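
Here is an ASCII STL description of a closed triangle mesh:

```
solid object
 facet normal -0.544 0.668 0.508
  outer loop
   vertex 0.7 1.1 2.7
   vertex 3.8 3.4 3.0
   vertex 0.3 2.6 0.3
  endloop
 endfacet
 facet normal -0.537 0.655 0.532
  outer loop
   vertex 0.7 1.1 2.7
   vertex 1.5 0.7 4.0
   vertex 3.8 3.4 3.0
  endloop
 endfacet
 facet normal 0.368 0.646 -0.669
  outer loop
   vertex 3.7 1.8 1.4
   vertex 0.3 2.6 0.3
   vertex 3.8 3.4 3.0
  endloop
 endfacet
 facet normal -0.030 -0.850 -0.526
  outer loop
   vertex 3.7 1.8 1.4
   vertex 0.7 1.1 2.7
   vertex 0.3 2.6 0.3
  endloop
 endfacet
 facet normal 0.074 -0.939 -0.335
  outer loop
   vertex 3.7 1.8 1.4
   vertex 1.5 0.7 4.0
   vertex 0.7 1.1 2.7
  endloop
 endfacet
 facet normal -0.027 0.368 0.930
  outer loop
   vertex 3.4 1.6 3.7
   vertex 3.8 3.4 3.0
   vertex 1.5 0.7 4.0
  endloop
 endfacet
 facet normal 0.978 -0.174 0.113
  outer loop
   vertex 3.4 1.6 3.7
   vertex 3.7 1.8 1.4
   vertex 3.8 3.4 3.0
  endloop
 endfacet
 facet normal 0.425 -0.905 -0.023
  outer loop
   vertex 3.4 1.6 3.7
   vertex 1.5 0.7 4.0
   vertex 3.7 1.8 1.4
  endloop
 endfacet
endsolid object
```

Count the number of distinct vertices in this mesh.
6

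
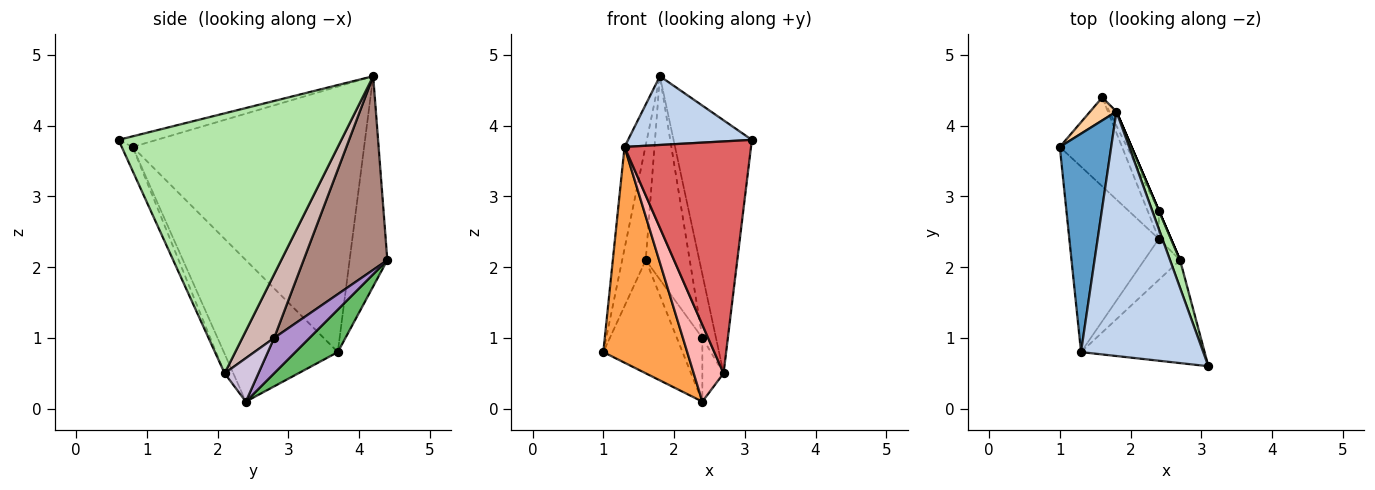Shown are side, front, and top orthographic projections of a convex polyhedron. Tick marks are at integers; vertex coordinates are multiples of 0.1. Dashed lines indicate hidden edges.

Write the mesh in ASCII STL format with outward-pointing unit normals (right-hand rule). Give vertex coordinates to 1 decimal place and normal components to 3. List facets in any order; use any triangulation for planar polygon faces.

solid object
 facet normal -0.978 0.088 0.189
  outer loop
   vertex 1.3 0.8 3.7
   vertex 1.8 4.2 4.7
   vertex 1.0 3.7 0.8
  endloop
 endfacet
 facet normal -0.083 -0.270 0.959
  outer loop
   vertex 1.3 0.8 3.7
   vertex 3.1 0.6 3.8
   vertex 1.8 4.2 4.7
  endloop
 endfacet
 facet normal -0.718 -0.528 -0.454
  outer loop
   vertex 1.3 0.8 3.7
   vertex 1.0 3.7 0.8
   vertex 2.4 2.4 0.1
  endloop
 endfacet
 facet normal -0.843 0.527 0.105
  outer loop
   vertex 1.6 4.4 2.1
   vertex 1.0 3.7 0.8
   vertex 1.8 4.2 4.7
  endloop
 endfacet
 facet normal 0.388 0.725 -0.569
  outer loop
   vertex 1.6 4.4 2.1
   vertex 2.4 2.4 0.1
   vertex 1.0 3.7 0.8
  endloop
 endfacet
 facet normal 0.943 0.331 0.036
  outer loop
   vertex 2.7 2.1 0.5
   vertex 1.8 4.2 4.7
   vertex 3.1 0.6 3.8
  endloop
 endfacet
 facet normal -0.079 -0.911 -0.405
  outer loop
   vertex 2.7 2.1 0.5
   vertex 3.1 0.6 3.8
   vertex 1.3 0.8 3.7
  endloop
 endfacet
 facet normal -0.248 -0.855 -0.456
  outer loop
   vertex 2.7 2.1 0.5
   vertex 1.3 0.8 3.7
   vertex 2.4 2.4 0.1
  endloop
 endfacet
 facet normal 0.785 0.566 -0.251
  outer loop
   vertex 2.4 2.8 1.0
   vertex 2.4 2.4 0.1
   vertex 1.6 4.4 2.1
  endloop
 endfacet
 facet normal 0.824 0.518 -0.230
  outer loop
   vertex 2.4 2.8 1.0
   vertex 2.7 2.1 0.5
   vertex 2.4 2.4 0.1
  endloop
 endfacet
 facet normal 0.885 0.465 -0.032
  outer loop
   vertex 2.4 2.8 1.0
   vertex 1.6 4.4 2.1
   vertex 1.8 4.2 4.7
  endloop
 endfacet
 facet normal 0.919 0.394 0.000
  outer loop
   vertex 2.4 2.8 1.0
   vertex 1.8 4.2 4.7
   vertex 2.7 2.1 0.5
  endloop
 endfacet
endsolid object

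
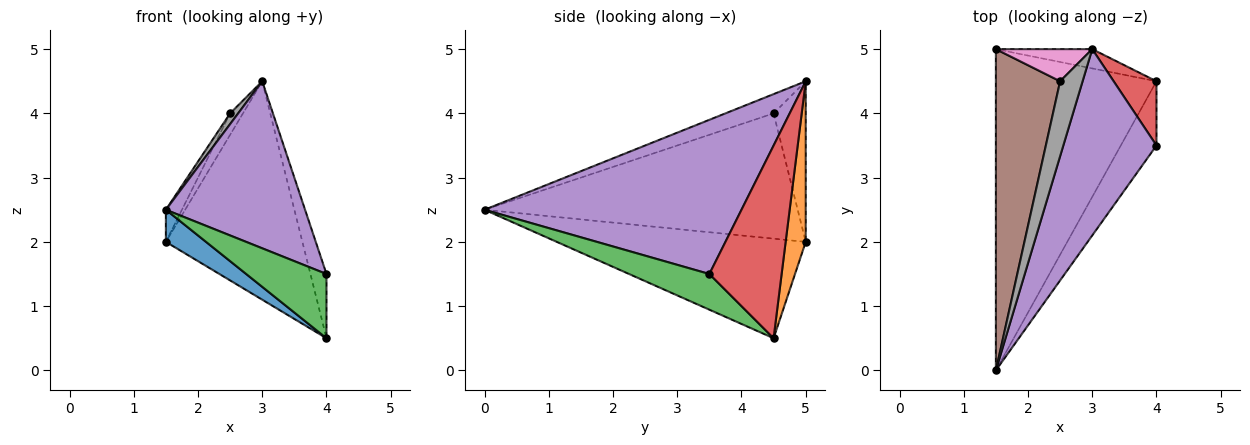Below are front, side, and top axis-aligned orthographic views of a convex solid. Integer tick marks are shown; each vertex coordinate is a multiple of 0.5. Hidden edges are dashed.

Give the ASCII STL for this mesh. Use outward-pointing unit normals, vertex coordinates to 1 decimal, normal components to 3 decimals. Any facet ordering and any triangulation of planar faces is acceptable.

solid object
 facet normal -0.525 -0.085 -0.847
  outer loop
   vertex 1.5 0.0 2.5
   vertex 1.5 5.0 2.0
   vertex 4.0 4.5 0.5
  endloop
 endfacet
 facet normal 0.145 0.986 -0.087
  outer loop
   vertex 3.0 5.0 4.5
   vertex 4.0 4.5 0.5
   vertex 1.5 5.0 2.0
  endloop
 endfacet
 facet normal 0.577 -0.577 -0.577
  outer loop
   vertex 4.0 3.5 1.5
   vertex 1.5 0.0 2.5
   vertex 4.0 4.5 0.5
  endloop
 endfacet
 facet normal 0.954 0.212 0.212
  outer loop
   vertex 4.0 3.5 1.5
   vertex 4.0 4.5 0.5
   vertex 3.0 5.0 4.5
  endloop
 endfacet
 facet normal 0.777 -0.421 0.469
  outer loop
   vertex 4.0 3.5 1.5
   vertex 3.0 5.0 4.5
   vertex 1.5 0.0 2.5
  endloop
 endfacet
 facet normal -0.889 0.046 0.456
  outer loop
   vertex 2.5 4.5 4.0
   vertex 1.5 5.0 2.0
   vertex 1.5 0.0 2.5
  endloop
 endfacet
 facet normal -0.811 0.324 0.487
  outer loop
   vertex 2.5 4.5 4.0
   vertex 3.0 5.0 4.5
   vertex 1.5 5.0 2.0
  endloop
 endfacet
 facet normal -0.647 -0.108 0.755
  outer loop
   vertex 2.5 4.5 4.0
   vertex 1.5 0.0 2.5
   vertex 3.0 5.0 4.5
  endloop
 endfacet
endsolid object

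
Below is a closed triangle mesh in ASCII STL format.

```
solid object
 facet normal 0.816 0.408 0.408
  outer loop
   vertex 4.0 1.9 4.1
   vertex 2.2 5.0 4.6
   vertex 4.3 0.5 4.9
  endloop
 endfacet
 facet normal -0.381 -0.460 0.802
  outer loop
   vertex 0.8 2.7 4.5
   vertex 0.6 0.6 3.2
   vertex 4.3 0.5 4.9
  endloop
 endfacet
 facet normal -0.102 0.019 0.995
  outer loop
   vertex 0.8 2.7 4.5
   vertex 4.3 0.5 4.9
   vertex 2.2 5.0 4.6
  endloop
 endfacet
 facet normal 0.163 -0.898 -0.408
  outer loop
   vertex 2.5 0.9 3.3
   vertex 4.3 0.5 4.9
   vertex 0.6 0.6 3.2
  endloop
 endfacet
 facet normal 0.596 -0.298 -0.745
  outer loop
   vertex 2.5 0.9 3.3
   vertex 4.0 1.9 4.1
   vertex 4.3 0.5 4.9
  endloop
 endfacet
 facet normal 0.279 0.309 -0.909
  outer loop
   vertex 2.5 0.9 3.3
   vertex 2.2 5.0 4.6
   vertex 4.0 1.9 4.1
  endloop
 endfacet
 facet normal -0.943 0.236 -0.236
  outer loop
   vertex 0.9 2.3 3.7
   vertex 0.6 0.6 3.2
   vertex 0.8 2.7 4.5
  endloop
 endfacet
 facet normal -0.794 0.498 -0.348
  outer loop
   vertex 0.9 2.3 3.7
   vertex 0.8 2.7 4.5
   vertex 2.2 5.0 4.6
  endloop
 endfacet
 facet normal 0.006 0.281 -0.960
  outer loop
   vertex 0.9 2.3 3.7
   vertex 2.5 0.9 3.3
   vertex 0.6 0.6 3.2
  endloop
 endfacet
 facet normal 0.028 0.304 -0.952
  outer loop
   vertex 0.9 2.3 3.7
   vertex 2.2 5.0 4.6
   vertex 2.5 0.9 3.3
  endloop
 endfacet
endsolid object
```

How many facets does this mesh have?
10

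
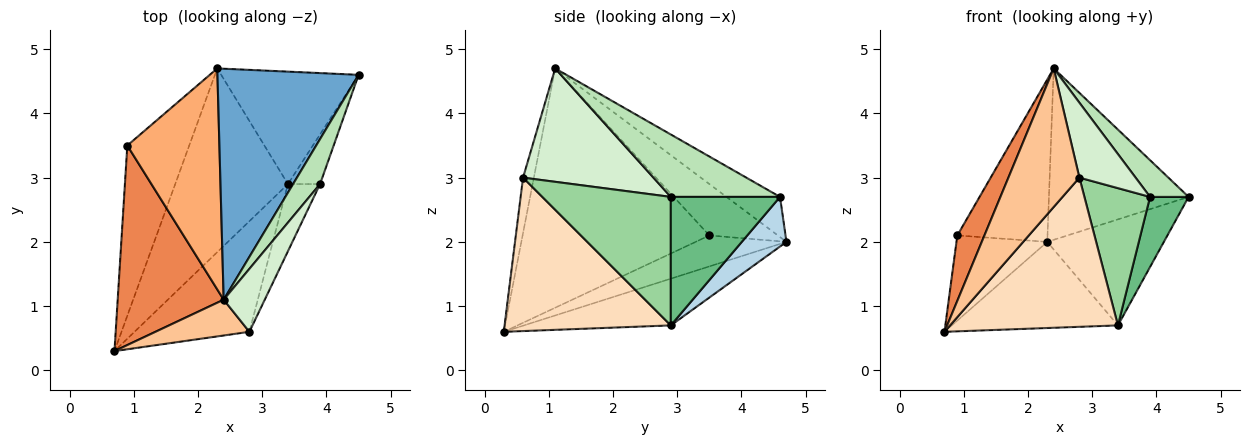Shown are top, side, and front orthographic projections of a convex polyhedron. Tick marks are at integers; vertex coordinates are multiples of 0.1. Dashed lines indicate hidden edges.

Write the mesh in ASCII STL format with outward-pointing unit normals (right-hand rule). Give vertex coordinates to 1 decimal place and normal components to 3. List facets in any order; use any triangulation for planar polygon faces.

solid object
 facet normal -0.223 0.581 0.783
  outer loop
   vertex 2.4 1.1 4.7
   vertex 4.5 4.6 2.7
   vertex 2.3 4.7 2.0
  endloop
 endfacet
 facet normal -0.351 0.397 -0.848
  outer loop
   vertex 3.4 2.9 0.7
   vertex 0.7 0.3 0.6
   vertex 2.3 4.7 2.0
  endloop
 endfacet
 facet normal 0.254 0.664 -0.704
  outer loop
   vertex 3.4 2.9 0.7
   vertex 2.3 4.7 2.0
   vertex 4.5 4.6 2.7
  endloop
 endfacet
 facet normal -0.408 0.408 -0.816
  outer loop
   vertex 0.9 3.5 2.1
   vertex 2.3 4.7 2.0
   vertex 0.7 0.3 0.6
  endloop
 endfacet
 facet normal -0.906 -0.132 0.401
  outer loop
   vertex 0.9 3.5 2.1
   vertex 0.7 0.3 0.6
   vertex 2.4 1.1 4.7
  endloop
 endfacet
 facet normal -0.410 0.540 0.735
  outer loop
   vertex 0.9 3.5 2.1
   vertex 2.4 1.1 4.7
   vertex 2.3 4.7 2.0
  endloop
 endfacet
 facet normal -0.146 -0.958 0.247
  outer loop
   vertex 2.8 0.6 3.0
   vertex 2.4 1.1 4.7
   vertex 0.7 0.3 0.6
  endloop
 endfacet
 facet normal 0.623 -0.629 -0.466
  outer loop
   vertex 2.8 0.6 3.0
   vertex 0.7 0.3 0.6
   vertex 3.4 2.9 0.7
  endloop
 endfacet
 facet normal 0.918 -0.324 -0.229
  outer loop
   vertex 3.9 2.9 2.7
   vertex 3.4 2.9 0.7
   vertex 4.5 4.6 2.7
  endloop
 endfacet
 facet normal 0.869 -0.444 -0.217
  outer loop
   vertex 3.9 2.9 2.7
   vertex 2.8 0.6 3.0
   vertex 3.4 2.9 0.7
  endloop
 endfacet
 facet normal 0.873 -0.308 0.378
  outer loop
   vertex 3.9 2.9 2.7
   vertex 4.5 4.6 2.7
   vertex 2.4 1.1 4.7
  endloop
 endfacet
 facet normal 0.871 -0.376 0.316
  outer loop
   vertex 3.9 2.9 2.7
   vertex 2.4 1.1 4.7
   vertex 2.8 0.6 3.0
  endloop
 endfacet
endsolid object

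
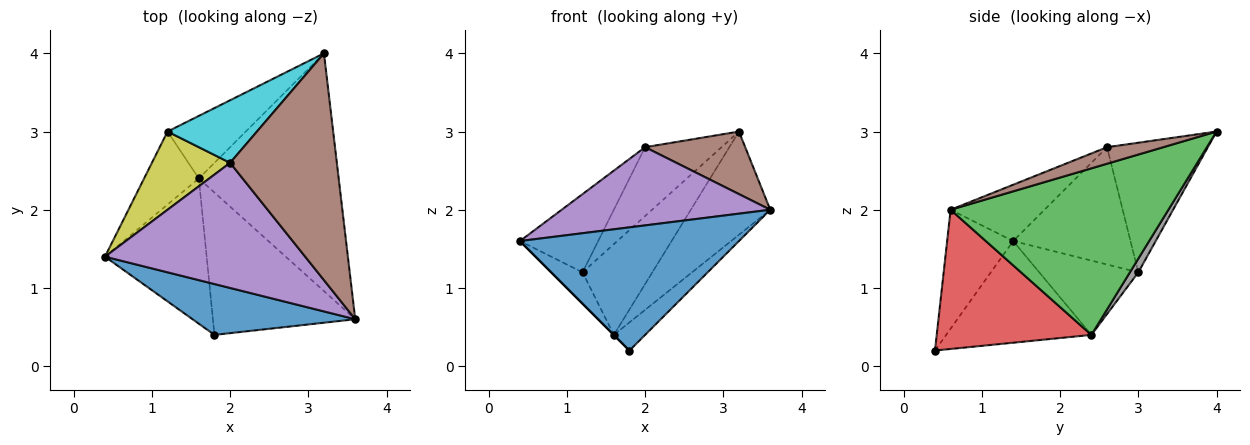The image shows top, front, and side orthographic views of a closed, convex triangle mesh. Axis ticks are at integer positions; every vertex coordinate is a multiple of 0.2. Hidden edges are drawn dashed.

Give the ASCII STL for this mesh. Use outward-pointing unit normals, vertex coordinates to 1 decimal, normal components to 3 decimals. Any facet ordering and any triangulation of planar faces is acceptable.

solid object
 facet normal -0.269 -0.890 0.367
  outer loop
   vertex 1.8 0.4 0.2
   vertex 3.6 0.6 2.0
   vertex 0.4 1.4 1.6
  endloop
 endfacet
 facet normal -0.707 0.000 -0.707
  outer loop
   vertex 1.6 2.4 0.4
   vertex 1.8 0.4 0.2
   vertex 0.4 1.4 1.6
  endloop
 endfacet
 facet normal 0.738 0.269 -0.619
  outer loop
   vertex 1.6 2.4 0.4
   vertex 3.2 4.0 3.0
   vertex 3.6 0.6 2.0
  endloop
 endfacet
 facet normal 0.692 0.140 -0.708
  outer loop
   vertex 1.6 2.4 0.4
   vertex 3.6 0.6 2.0
   vertex 1.8 0.4 0.2
  endloop
 endfacet
 facet normal -0.232 -0.516 0.825
  outer loop
   vertex 2.0 2.6 2.8
   vertex 0.4 1.4 1.6
   vertex 3.6 0.6 2.0
  endloop
 endfacet
 facet normal 0.148 -0.263 0.953
  outer loop
   vertex 2.0 2.6 2.8
   vertex 3.6 0.6 2.0
   vertex 3.2 4.0 3.0
  endloop
 endfacet
 facet normal -0.780 0.246 -0.575
  outer loop
   vertex 1.2 3.0 1.2
   vertex 1.6 2.4 0.4
   vertex 0.4 1.4 1.6
  endloop
 endfacet
 facet normal 0.099 0.819 -0.565
  outer loop
   vertex 1.2 3.0 1.2
   vertex 3.2 4.0 3.0
   vertex 1.6 2.4 0.4
  endloop
 endfacet
 facet normal -0.728 0.485 0.485
  outer loop
   vertex 1.2 3.0 1.2
   vertex 0.4 1.4 1.6
   vertex 2.0 2.6 2.8
  endloop
 endfacet
 facet normal -0.698 0.530 0.482
  outer loop
   vertex 1.2 3.0 1.2
   vertex 2.0 2.6 2.8
   vertex 3.2 4.0 3.0
  endloop
 endfacet
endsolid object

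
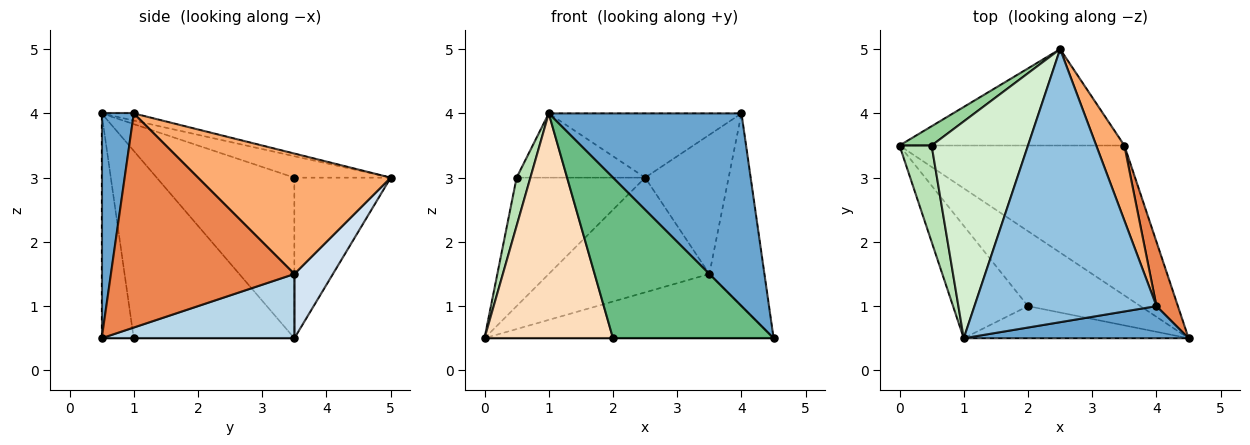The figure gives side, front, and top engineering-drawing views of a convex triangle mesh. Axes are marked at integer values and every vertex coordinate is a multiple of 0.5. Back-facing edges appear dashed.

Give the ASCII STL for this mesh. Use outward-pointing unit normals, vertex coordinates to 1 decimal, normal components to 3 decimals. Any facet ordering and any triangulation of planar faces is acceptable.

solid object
 facet normal 0.162 -0.973 0.162
  outer loop
   vertex 4.0 1.0 4.0
   vertex 1.0 0.5 4.0
   vertex 4.5 0.5 0.5
  endloop
 endfacet
 facet normal -0.038 0.229 0.973
  outer loop
   vertex 4.0 1.0 4.0
   vertex 2.5 5.0 3.0
   vertex 1.0 0.5 4.0
  endloop
 endfacet
 facet normal 0.254 0.381 -0.889
  outer loop
   vertex 3.5 3.5 1.5
   vertex 4.5 0.5 0.5
   vertex 0.0 3.5 0.5
  endloop
 endfacet
 facet normal 0.181 0.753 -0.633
  outer loop
   vertex 3.5 3.5 1.5
   vertex 0.0 3.5 0.5
   vertex 2.5 5.0 3.0
  endloop
 endfacet
 facet normal 0.953 0.286 0.095
  outer loop
   vertex 3.5 3.5 1.5
   vertex 4.0 1.0 4.0
   vertex 4.5 0.5 0.5
  endloop
 endfacet
 facet normal 0.897 0.389 0.209
  outer loop
   vertex 3.5 3.5 1.5
   vertex 2.5 5.0 3.0
   vertex 4.0 1.0 4.0
  endloop
 endfacet
 facet normal 0.000 0.000 -1.000
  outer loop
   vertex 2.0 1.0 0.5
   vertex 0.0 3.5 0.5
   vertex 4.5 0.5 0.5
  endloop
 endfacet
 facet normal -0.745 -0.596 -0.298
  outer loop
   vertex 2.0 1.0 0.5
   vertex 1.0 0.5 4.0
   vertex 0.0 3.5 0.5
  endloop
 endfacet
 facet normal -0.192 -0.962 -0.192
  outer loop
   vertex 2.0 1.0 0.5
   vertex 4.5 0.5 0.5
   vertex 1.0 0.5 4.0
  endloop
 endfacet
 facet normal -0.596 0.794 0.119
  outer loop
   vertex 0.5 3.5 3.0
   vertex 2.5 5.0 3.0
   vertex 0.0 3.5 0.5
  endloop
 endfacet
 facet normal -0.976 -0.098 0.195
  outer loop
   vertex 0.5 3.5 3.0
   vertex 0.0 3.5 0.5
   vertex 1.0 0.5 4.0
  endloop
 endfacet
 facet normal -0.208 0.278 0.938
  outer loop
   vertex 0.5 3.5 3.0
   vertex 1.0 0.5 4.0
   vertex 2.5 5.0 3.0
  endloop
 endfacet
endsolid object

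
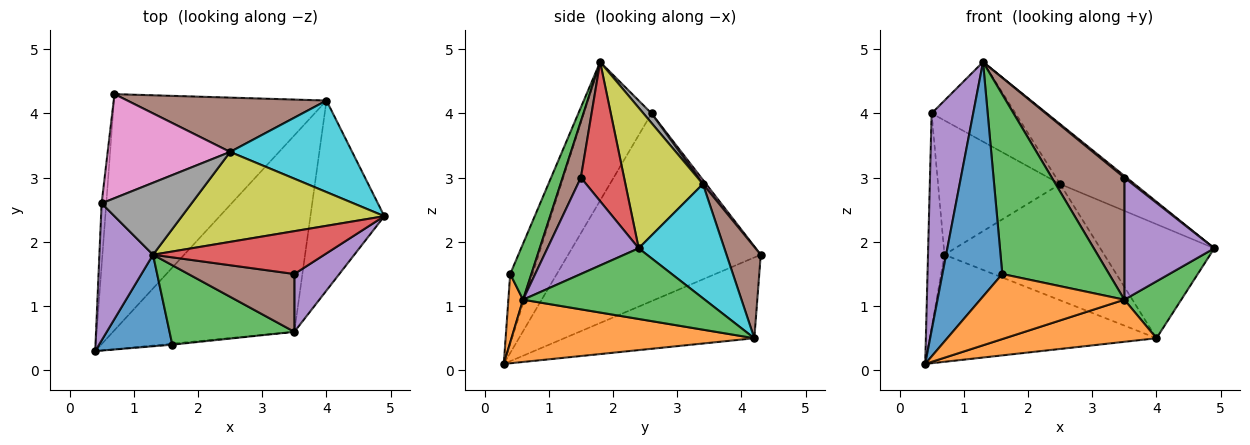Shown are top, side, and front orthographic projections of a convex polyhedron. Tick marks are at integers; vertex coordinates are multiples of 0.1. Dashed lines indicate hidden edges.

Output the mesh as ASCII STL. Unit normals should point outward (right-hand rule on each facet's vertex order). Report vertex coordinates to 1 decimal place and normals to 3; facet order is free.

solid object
 facet normal -0.327 0.390 -0.861
  outer loop
   vertex 4.0 4.2 0.5
   vertex 0.4 0.3 0.1
   vertex 0.7 4.3 1.8
  endloop
 endfacet
 facet normal 0.318 -0.199 -0.927
  outer loop
   vertex 3.5 0.6 1.1
   vertex 0.4 0.3 0.1
   vertex 4.0 4.2 0.5
  endloop
 endfacet
 facet normal 0.676 -0.212 -0.706
  outer loop
   vertex 3.5 0.6 1.1
   vertex 4.0 4.2 0.5
   vertex 4.9 2.4 1.9
  endloop
 endfacet
 facet normal -0.996 0.085 -0.025
  outer loop
   vertex 0.5 2.6 4.0
   vertex 0.7 4.3 1.8
   vertex 0.4 0.3 0.1
  endloop
 endfacet
 facet normal -0.810 -0.496 0.313
  outer loop
   vertex 0.5 2.6 4.0
   vertex 0.4 0.3 0.1
   vertex 1.3 1.8 4.8
  endloop
 endfacet
 facet normal 0.191 0.889 0.416
  outer loop
   vertex 2.5 3.4 2.9
   vertex 4.0 4.2 0.5
   vertex 0.7 4.3 1.8
  endloop
 endfacet
 facet normal 0.021 0.790 0.612
  outer loop
   vertex 2.5 3.4 2.9
   vertex 0.7 4.3 1.8
   vertex 0.5 2.6 4.0
  endloop
 endfacet
 facet normal 0.072 0.740 0.669
  outer loop
   vertex 2.5 3.4 2.9
   vertex 0.5 2.6 4.0
   vertex 1.3 1.8 4.8
  endloop
 endfacet
 facet normal 0.500 0.480 0.720
  outer loop
   vertex 2.5 3.4 2.9
   vertex 1.3 1.8 4.8
   vertex 4.9 2.4 1.9
  endloop
 endfacet
 facet normal 0.505 0.673 0.540
  outer loop
   vertex 2.5 3.4 2.9
   vertex 4.9 2.4 1.9
   vertex 4.0 4.2 0.5
  endloop
 endfacet
 facet normal -0.328 -0.880 0.344
  outer loop
   vertex 1.6 0.4 1.5
   vertex 1.3 1.8 4.8
   vertex 0.4 0.3 0.1
  endloop
 endfacet
 facet normal 0.101 -0.995 -0.016
  outer loop
   vertex 1.6 0.4 1.5
   vertex 0.4 0.3 0.1
   vertex 3.5 0.6 1.1
  endloop
 endfacet
 facet normal 0.179 -0.900 0.398
  outer loop
   vertex 1.6 0.4 1.5
   vertex 3.5 0.6 1.1
   vertex 1.3 1.8 4.8
  endloop
 endfacet
 facet normal 0.630 -0.032 0.776
  outer loop
   vertex 3.5 1.5 3.0
   vertex 4.9 2.4 1.9
   vertex 1.3 1.8 4.8
  endloop
 endfacet
 facet normal 0.676 -0.666 0.315
  outer loop
   vertex 3.5 1.5 3.0
   vertex 3.5 0.6 1.1
   vertex 4.9 2.4 1.9
  endloop
 endfacet
 facet normal 0.221 -0.881 0.417
  outer loop
   vertex 3.5 1.5 3.0
   vertex 1.3 1.8 4.8
   vertex 3.5 0.6 1.1
  endloop
 endfacet
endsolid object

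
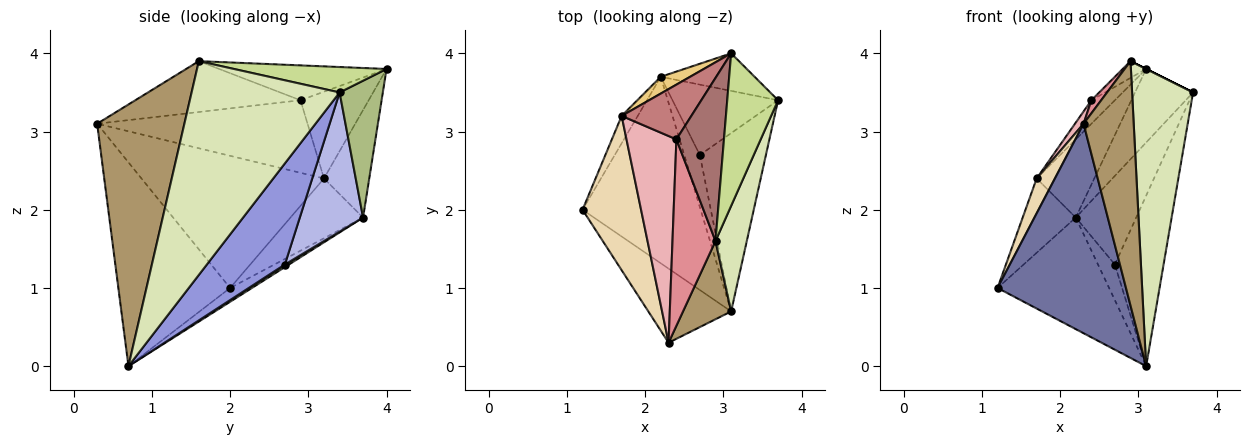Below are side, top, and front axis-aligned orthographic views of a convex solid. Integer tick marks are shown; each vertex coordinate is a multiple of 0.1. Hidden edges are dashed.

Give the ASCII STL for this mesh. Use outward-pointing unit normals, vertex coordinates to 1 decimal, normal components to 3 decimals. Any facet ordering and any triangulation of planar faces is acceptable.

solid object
 facet normal -0.634 -0.729 -0.258
  outer loop
   vertex 2.3 0.3 3.1
   vertex 1.2 2.0 1.0
   vertex 3.1 0.7 0.0
  endloop
 endfacet
 facet normal -0.100 0.511 -0.854
  outer loop
   vertex 2.2 3.7 1.9
   vertex 3.1 0.7 0.0
   vertex 1.2 2.0 1.0
  endloop
 endfacet
 facet normal 0.742 0.463 -0.485
  outer loop
   vertex 2.7 2.7 1.3
   vertex 3.7 3.4 3.5
   vertex 3.1 0.7 0.0
  endloop
 endfacet
 facet normal 0.634 0.606 -0.481
  outer loop
   vertex 2.7 2.7 1.3
   vertex 2.2 3.7 1.9
   vertex 3.7 3.4 3.5
  endloop
 endfacet
 facet normal 0.136 0.559 -0.818
  outer loop
   vertex 2.7 2.7 1.3
   vertex 3.1 0.7 0.0
   vertex 2.2 3.7 1.9
  endloop
 endfacet
 facet normal 0.553 0.742 -0.379
  outer loop
   vertex 3.1 4.0 3.8
   vertex 3.7 3.4 3.5
   vertex 2.2 3.7 1.9
  endloop
 endfacet
 facet normal 0.447 0.000 0.894
  outer loop
   vertex 2.9 1.6 3.9
   vertex 3.7 3.4 3.5
   vertex 3.1 4.0 3.8
  endloop
 endfacet
 facet normal 0.916 -0.377 0.134
  outer loop
   vertex 2.9 1.6 3.9
   vertex 3.1 0.7 0.0
   vertex 3.7 3.4 3.5
  endloop
 endfacet
 facet normal 0.856 -0.492 0.157
  outer loop
   vertex 2.9 1.6 3.9
   vertex 2.3 0.3 3.1
   vertex 3.1 0.7 0.0
  endloop
 endfacet
 facet normal -0.789 0.577 -0.212
  outer loop
   vertex 1.7 3.2 2.4
   vertex 2.2 3.7 1.9
   vertex 1.2 2.0 1.0
  endloop
 endfacet
 facet normal -0.609 0.775 0.166
  outer loop
   vertex 1.7 3.2 2.4
   vertex 3.1 4.0 3.8
   vertex 2.2 3.7 1.9
  endloop
 endfacet
 facet normal -0.911 -0.091 0.403
  outer loop
   vertex 1.7 3.2 2.4
   vertex 1.2 2.0 1.0
   vertex 2.3 0.3 3.1
  endloop
 endfacet
 facet normal -0.589 0.083 0.804
  outer loop
   vertex 2.4 2.9 3.4
   vertex 2.9 1.6 3.9
   vertex 3.1 4.0 3.8
  endloop
 endfacet
 facet normal -0.753 0.259 0.605
  outer loop
   vertex 2.4 2.9 3.4
   vertex 3.1 4.0 3.8
   vertex 1.7 3.2 2.4
  endloop
 endfacet
 facet normal -0.763 -0.045 0.645
  outer loop
   vertex 2.4 2.9 3.4
   vertex 2.3 0.3 3.1
   vertex 2.9 1.6 3.9
  endloop
 endfacet
 facet normal -0.823 -0.034 0.566
  outer loop
   vertex 2.4 2.9 3.4
   vertex 1.7 3.2 2.4
   vertex 2.3 0.3 3.1
  endloop
 endfacet
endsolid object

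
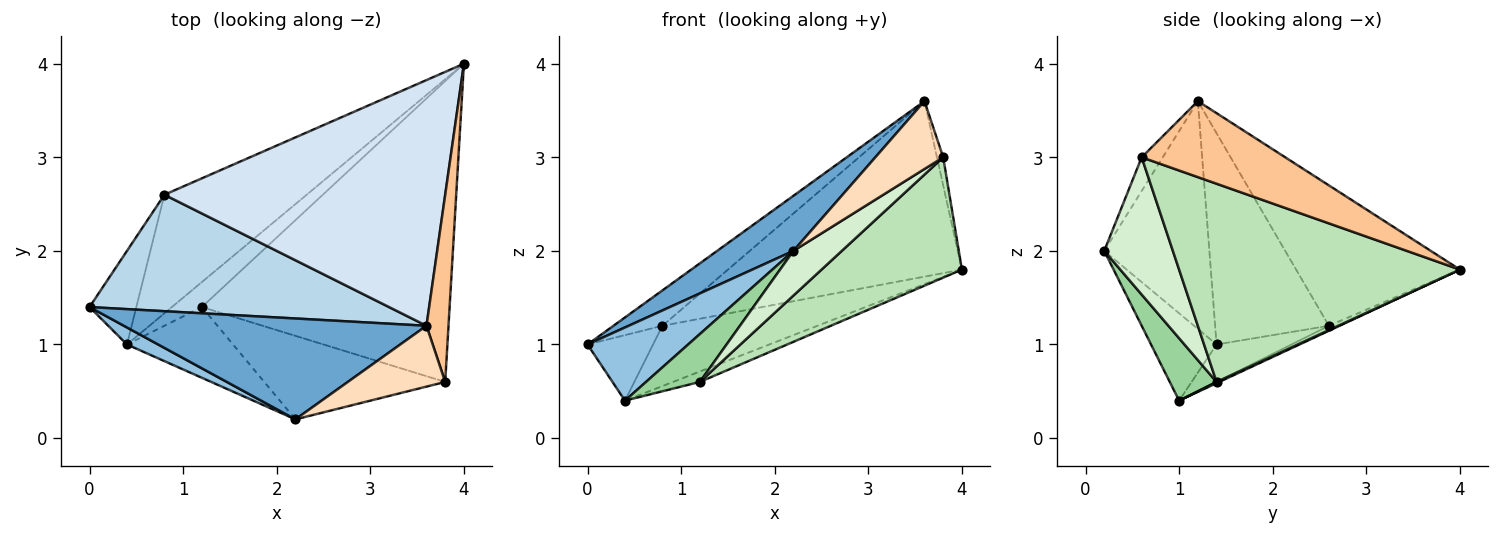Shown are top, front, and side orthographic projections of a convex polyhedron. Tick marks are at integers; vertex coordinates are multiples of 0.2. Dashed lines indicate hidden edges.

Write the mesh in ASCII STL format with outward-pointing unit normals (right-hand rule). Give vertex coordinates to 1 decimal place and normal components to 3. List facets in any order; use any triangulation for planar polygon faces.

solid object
 facet normal -0.551 -0.400 0.732
  outer loop
   vertex 3.6 1.2 3.6
   vertex 0.0 1.4 1.0
   vertex 2.2 0.2 2.0
  endloop
 endfacet
 facet normal -0.536 -0.823 0.191
  outer loop
   vertex 0.4 1.0 0.4
   vertex 2.2 0.2 2.0
   vertex 0.0 1.4 1.0
  endloop
 endfacet
 facet normal -0.559 0.241 0.793
  outer loop
   vertex 0.8 2.6 1.2
   vertex 0.0 1.4 1.0
   vertex 3.6 1.2 3.6
  endloop
 endfacet
 facet normal -0.377 0.538 0.754
  outer loop
   vertex 0.8 2.6 1.2
   vertex 3.6 1.2 3.6
   vertex 4.0 4.0 1.8
  endloop
 endfacet
 facet normal -0.548 0.480 -0.685
  outer loop
   vertex 0.8 2.6 1.2
   vertex 0.4 1.0 0.4
   vertex 0.0 1.4 1.0
  endloop
 endfacet
 facet normal -0.031 0.453 -0.891
  outer loop
   vertex 0.8 2.6 1.2
   vertex 4.0 4.0 1.8
   vertex 0.4 1.0 0.4
  endloop
 endfacet
 facet normal 0.960 0.042 0.278
  outer loop
   vertex 3.8 0.6 3.0
   vertex 4.0 4.0 1.8
   vertex 3.6 1.2 3.6
  endloop
 endfacet
 facet normal -0.225 -0.725 0.650
  outer loop
   vertex 3.8 0.6 3.0
   vertex 3.6 1.2 3.6
   vertex 2.2 0.2 2.0
  endloop
 endfacet
 facet normal 0.038 0.384 -0.922
  outer loop
   vertex 1.2 1.4 0.6
   vertex 0.4 1.0 0.4
   vertex 4.0 4.0 1.8
  endloop
 endfacet
 facet normal 0.438 -0.504 -0.745
  outer loop
   vertex 1.2 1.4 0.6
   vertex 2.2 0.2 2.0
   vertex 0.4 1.0 0.4
  endloop
 endfacet
 facet normal 0.596 -0.298 -0.745
  outer loop
   vertex 1.2 1.4 0.6
   vertex 4.0 4.0 1.8
   vertex 3.8 0.6 3.0
  endloop
 endfacet
 facet normal 0.556 -0.392 -0.733
  outer loop
   vertex 1.2 1.4 0.6
   vertex 3.8 0.6 3.0
   vertex 2.2 0.2 2.0
  endloop
 endfacet
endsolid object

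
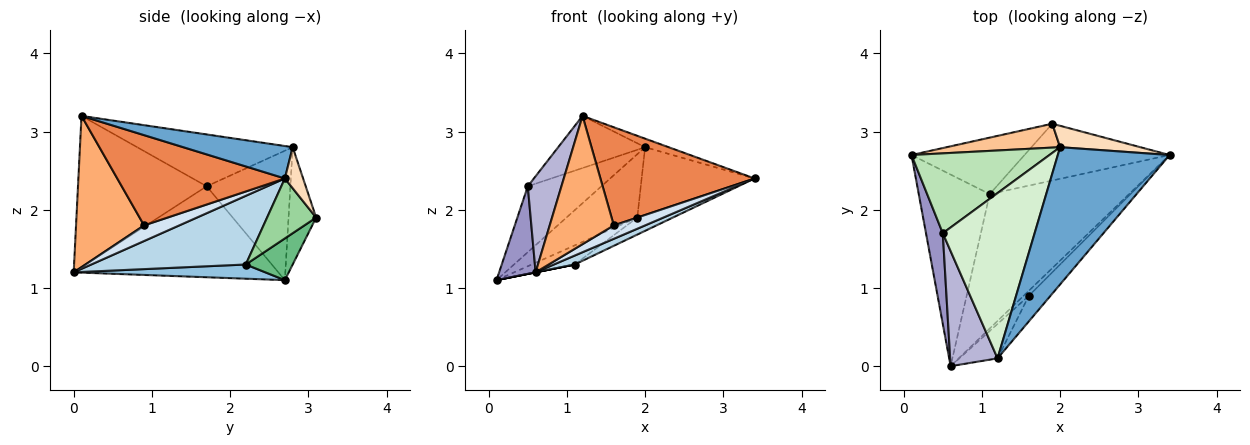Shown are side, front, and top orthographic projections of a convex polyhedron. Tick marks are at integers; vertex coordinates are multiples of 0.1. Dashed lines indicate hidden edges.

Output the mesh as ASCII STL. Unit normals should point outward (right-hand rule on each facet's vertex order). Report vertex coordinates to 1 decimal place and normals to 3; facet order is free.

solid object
 facet normal 0.278 0.060 0.959
  outer loop
   vertex 2.0 2.8 2.8
   vertex 1.2 0.1 3.2
   vertex 3.4 2.7 2.4
  endloop
 endfacet
 facet normal 0.196 0.000 -0.981
  outer loop
   vertex 1.1 2.2 1.3
   vertex 0.6 0.0 1.2
   vertex 0.1 2.7 1.1
  endloop
 endfacet
 facet normal 0.441 -0.060 -0.895
  outer loop
   vertex 1.1 2.2 1.3
   vertex 3.4 2.7 2.4
   vertex 0.6 0.0 1.2
  endloop
 endfacet
 facet normal 0.725 -0.645 -0.242
  outer loop
   vertex 1.6 0.9 1.8
   vertex 0.6 0.0 1.2
   vertex 3.4 2.7 2.4
  endloop
 endfacet
 facet normal 0.725 -0.667 -0.174
  outer loop
   vertex 1.6 0.9 1.8
   vertex 3.4 2.7 2.4
   vertex 1.2 0.1 3.2
  endloop
 endfacet
 facet normal 0.716 -0.675 -0.181
  outer loop
   vertex 1.6 0.9 1.8
   vertex 1.2 0.1 3.2
   vertex 0.6 0.0 1.2
  endloop
 endfacet
 facet normal -0.343 0.879 0.331
  outer loop
   vertex 1.9 3.1 1.9
   vertex 0.1 2.7 1.1
   vertex 2.0 2.8 2.8
  endloop
 endfacet
 facet normal 0.152 0.943 0.297
  outer loop
   vertex 1.9 3.1 1.9
   vertex 2.0 2.8 2.8
   vertex 3.4 2.7 2.4
  endloop
 endfacet
 facet normal 0.330 0.303 -0.894
  outer loop
   vertex 1.9 3.1 1.9
   vertex 1.1 2.2 1.3
   vertex 0.1 2.7 1.1
  endloop
 endfacet
 facet normal 0.368 0.267 -0.891
  outer loop
   vertex 1.9 3.1 1.9
   vertex 3.4 2.7 2.4
   vertex 1.1 2.2 1.3
  endloop
 endfacet
 facet normal -0.586 0.515 0.625
  outer loop
   vertex 0.5 1.7 2.3
   vertex 2.0 2.8 2.8
   vertex 0.1 2.7 1.1
  endloop
 endfacet
 facet normal -0.474 0.265 0.840
  outer loop
   vertex 0.5 1.7 2.3
   vertex 1.2 0.1 3.2
   vertex 2.0 2.8 2.8
  endloop
 endfacet
 facet normal -0.969 -0.173 0.179
  outer loop
   vertex 0.5 1.7 2.3
   vertex 0.1 2.7 1.1
   vertex 0.6 0.0 1.2
  endloop
 endfacet
 facet normal -0.926 -0.242 0.290
  outer loop
   vertex 0.5 1.7 2.3
   vertex 0.6 0.0 1.2
   vertex 1.2 0.1 3.2
  endloop
 endfacet
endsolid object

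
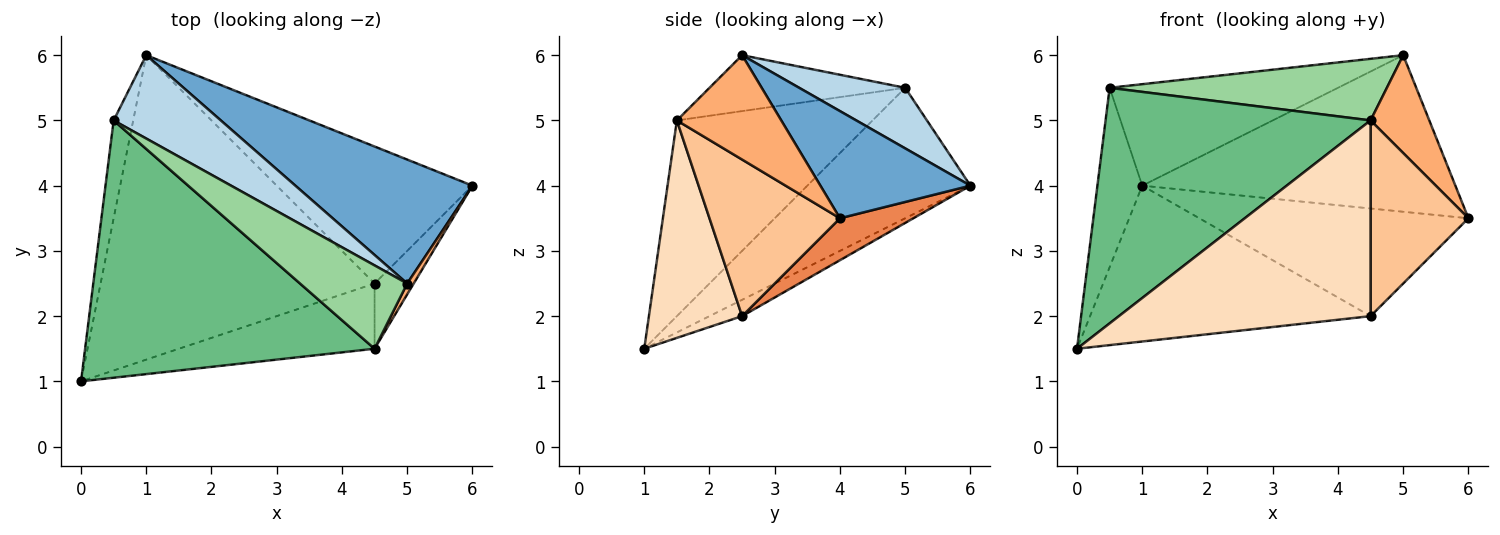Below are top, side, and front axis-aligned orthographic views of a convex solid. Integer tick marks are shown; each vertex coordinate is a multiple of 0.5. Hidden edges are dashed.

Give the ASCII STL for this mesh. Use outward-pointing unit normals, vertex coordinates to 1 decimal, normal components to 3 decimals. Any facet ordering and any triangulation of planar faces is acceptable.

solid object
 facet normal 0.352 0.734 0.581
  outer loop
   vertex 5.0 2.5 6.0
   vertex 6.0 4.0 3.5
   vertex 1.0 6.0 4.0
  endloop
 endfacet
 facet normal -0.954 0.262 -0.143
  outer loop
   vertex 0.5 5.0 5.5
   vertex 1.0 6.0 4.0
   vertex 0.0 1.0 1.5
  endloop
 endfacet
 facet normal 0.338 0.727 0.597
  outer loop
   vertex 0.5 5.0 5.5
   vertex 5.0 2.5 6.0
   vertex 1.0 6.0 4.0
  endloop
 endfacet
 facet normal -0.053 0.455 -0.889
  outer loop
   vertex 4.5 2.5 2.0
   vertex 0.0 1.0 1.5
   vertex 1.0 6.0 4.0
  endloop
 endfacet
 facet normal 0.166 0.609 -0.775
  outer loop
   vertex 4.5 2.5 2.0
   vertex 1.0 6.0 4.0
   vertex 6.0 4.0 3.5
  endloop
 endfacet
 facet normal 0.870 -0.490 0.054
  outer loop
   vertex 4.5 1.5 5.0
   vertex 6.0 4.0 3.5
   vertex 5.0 2.5 6.0
  endloop
 endfacet
 facet normal 0.784 -0.588 -0.196
  outer loop
   vertex 4.5 1.5 5.0
   vertex 4.5 2.5 2.0
   vertex 6.0 4.0 3.5
  endloop
 endfacet
 facet normal 0.331 -0.895 -0.298
  outer loop
   vertex 4.5 1.5 5.0
   vertex 0.0 1.0 1.5
   vertex 4.5 2.5 2.0
  endloop
 endfacet
 facet normal -0.446 -0.604 0.660
  outer loop
   vertex 4.5 1.5 5.0
   vertex 0.5 5.0 5.5
   vertex 0.0 1.0 1.5
  endloop
 endfacet
 facet normal -0.387 -0.548 0.742
  outer loop
   vertex 4.5 1.5 5.0
   vertex 5.0 2.5 6.0
   vertex 0.5 5.0 5.5
  endloop
 endfacet
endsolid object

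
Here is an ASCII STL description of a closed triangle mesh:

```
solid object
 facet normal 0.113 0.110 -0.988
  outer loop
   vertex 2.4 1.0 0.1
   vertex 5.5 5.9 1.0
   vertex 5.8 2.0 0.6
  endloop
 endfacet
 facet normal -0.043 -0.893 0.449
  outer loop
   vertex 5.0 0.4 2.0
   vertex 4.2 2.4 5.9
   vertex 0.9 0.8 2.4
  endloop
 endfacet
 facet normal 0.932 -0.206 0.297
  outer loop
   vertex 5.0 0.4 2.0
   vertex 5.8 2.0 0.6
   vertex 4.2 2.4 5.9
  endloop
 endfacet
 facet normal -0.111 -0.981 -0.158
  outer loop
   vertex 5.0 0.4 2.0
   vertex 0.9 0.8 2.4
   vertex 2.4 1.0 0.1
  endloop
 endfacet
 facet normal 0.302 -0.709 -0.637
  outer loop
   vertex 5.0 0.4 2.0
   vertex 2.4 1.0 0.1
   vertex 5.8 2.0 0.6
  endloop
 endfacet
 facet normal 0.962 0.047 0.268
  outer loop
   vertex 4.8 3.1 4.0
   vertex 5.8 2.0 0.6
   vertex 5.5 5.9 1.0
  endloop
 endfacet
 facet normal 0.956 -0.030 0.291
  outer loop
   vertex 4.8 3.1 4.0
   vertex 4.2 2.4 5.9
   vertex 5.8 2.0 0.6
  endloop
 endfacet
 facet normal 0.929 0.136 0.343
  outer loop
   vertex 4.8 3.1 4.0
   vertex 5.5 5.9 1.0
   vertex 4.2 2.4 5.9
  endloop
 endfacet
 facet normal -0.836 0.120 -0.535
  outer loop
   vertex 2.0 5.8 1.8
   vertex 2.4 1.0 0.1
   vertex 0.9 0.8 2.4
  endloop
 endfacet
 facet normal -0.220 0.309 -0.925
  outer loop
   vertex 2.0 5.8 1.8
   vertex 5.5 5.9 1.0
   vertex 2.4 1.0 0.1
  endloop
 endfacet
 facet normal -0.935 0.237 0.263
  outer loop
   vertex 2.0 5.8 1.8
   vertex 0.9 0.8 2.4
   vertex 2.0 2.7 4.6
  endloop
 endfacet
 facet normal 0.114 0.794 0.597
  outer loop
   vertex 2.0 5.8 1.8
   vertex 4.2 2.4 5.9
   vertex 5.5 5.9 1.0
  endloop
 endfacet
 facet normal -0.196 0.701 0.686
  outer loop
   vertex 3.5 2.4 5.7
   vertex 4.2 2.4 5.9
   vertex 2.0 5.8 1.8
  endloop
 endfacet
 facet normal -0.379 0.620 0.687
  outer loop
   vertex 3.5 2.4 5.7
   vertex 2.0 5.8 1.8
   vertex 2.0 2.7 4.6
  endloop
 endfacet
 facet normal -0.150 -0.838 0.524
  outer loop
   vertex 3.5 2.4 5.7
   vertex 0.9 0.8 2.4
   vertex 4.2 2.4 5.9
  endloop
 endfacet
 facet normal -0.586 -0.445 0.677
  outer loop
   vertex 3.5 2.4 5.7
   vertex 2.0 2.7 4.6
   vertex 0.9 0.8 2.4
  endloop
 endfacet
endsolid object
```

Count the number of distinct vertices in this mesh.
10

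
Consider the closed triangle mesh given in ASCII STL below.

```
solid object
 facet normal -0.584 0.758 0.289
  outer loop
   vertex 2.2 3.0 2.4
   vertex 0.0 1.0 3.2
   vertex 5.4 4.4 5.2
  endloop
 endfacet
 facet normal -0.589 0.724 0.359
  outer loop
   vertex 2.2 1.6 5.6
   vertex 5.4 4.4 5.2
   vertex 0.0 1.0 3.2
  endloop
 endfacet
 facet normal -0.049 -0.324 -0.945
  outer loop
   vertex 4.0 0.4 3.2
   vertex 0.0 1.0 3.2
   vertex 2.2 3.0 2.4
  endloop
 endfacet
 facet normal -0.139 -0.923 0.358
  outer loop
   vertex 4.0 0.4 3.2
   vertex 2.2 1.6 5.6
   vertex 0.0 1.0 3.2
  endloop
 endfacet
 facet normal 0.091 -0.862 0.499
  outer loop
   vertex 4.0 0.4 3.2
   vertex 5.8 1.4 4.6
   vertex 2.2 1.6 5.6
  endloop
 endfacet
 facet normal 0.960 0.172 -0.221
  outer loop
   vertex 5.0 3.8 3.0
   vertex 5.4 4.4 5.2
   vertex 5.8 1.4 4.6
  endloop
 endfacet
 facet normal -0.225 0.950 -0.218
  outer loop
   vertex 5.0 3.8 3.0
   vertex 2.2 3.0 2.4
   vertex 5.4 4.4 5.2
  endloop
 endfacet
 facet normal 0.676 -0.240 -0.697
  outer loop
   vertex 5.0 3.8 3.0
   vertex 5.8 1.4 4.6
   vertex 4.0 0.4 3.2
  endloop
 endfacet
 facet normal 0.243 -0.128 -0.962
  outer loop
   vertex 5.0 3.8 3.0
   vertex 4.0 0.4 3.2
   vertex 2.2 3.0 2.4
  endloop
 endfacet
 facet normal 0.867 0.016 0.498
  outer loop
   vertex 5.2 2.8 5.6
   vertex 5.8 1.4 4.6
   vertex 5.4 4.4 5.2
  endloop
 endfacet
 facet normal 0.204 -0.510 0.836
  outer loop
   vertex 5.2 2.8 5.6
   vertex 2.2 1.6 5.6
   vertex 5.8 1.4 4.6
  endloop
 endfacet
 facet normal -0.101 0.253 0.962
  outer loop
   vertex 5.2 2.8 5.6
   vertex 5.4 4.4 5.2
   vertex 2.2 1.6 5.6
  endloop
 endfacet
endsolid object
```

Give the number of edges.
18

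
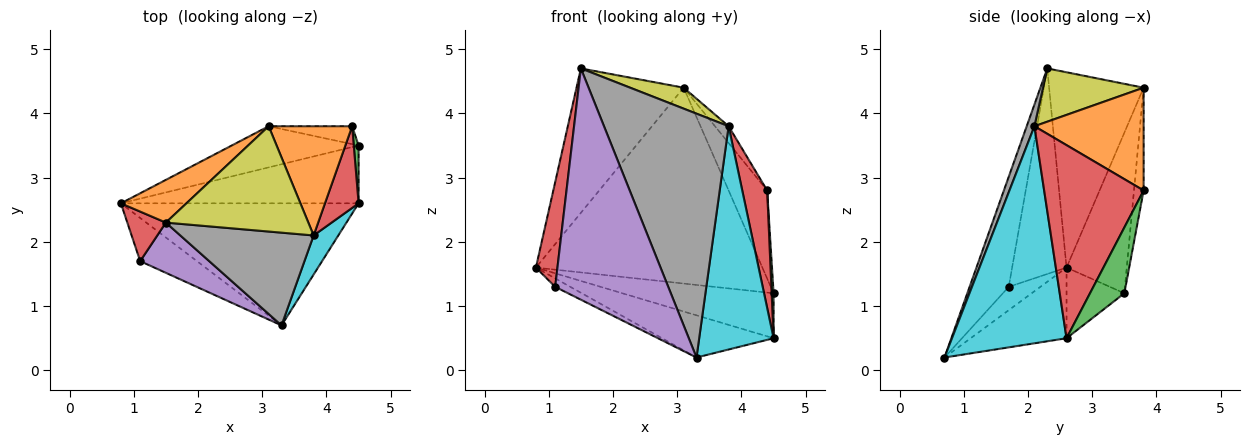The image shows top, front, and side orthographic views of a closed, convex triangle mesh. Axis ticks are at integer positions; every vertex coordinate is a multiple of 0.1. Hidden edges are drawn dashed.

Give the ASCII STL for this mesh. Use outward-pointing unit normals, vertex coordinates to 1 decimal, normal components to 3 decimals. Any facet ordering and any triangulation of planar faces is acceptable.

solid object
 facet normal -0.271 0.315 -0.910
  outer loop
   vertex 3.3 0.7 0.2
   vertex 0.8 2.6 1.6
   vertex 4.5 2.6 0.5
  endloop
 endfacet
 facet normal -0.646 0.732 0.217
  outer loop
   vertex 3.1 3.8 4.4
   vertex 0.8 2.6 1.6
   vertex 1.5 2.3 4.7
  endloop
 endfacet
 facet normal -0.374 0.179 -0.910
  outer loop
   vertex 1.1 1.7 1.3
   vertex 0.8 2.6 1.6
   vertex 3.3 0.7 0.2
  endloop
 endfacet
 facet normal -0.916 -0.363 0.172
  outer loop
   vertex 1.1 1.7 1.3
   vertex 1.5 2.3 4.7
   vertex 0.8 2.6 1.6
  endloop
 endfacet
 facet normal -0.320 -0.926 0.201
  outer loop
   vertex 1.1 1.7 1.3
   vertex 3.3 0.7 0.2
   vertex 1.5 2.3 4.7
  endloop
 endfacet
 facet normal -0.228 0.598 -0.768
  outer loop
   vertex 4.5 3.5 1.2
   vertex 4.5 2.6 0.5
   vertex 0.8 2.6 1.6
  endloop
 endfacet
 facet normal -0.252 0.947 -0.199
  outer loop
   vertex 4.5 3.5 1.2
   vertex 0.8 2.6 1.6
   vertex 3.1 3.8 4.4
  endloop
 endfacet
 facet normal 0.058 -0.933 0.355
  outer loop
   vertex 3.8 2.1 3.8
   vertex 1.5 2.3 4.7
   vertex 3.3 0.7 0.2
  endloop
 endfacet
 facet normal 0.344 -0.183 0.921
  outer loop
   vertex 3.8 2.1 3.8
   vertex 3.1 3.8 4.4
   vertex 1.5 2.3 4.7
  endloop
 endfacet
 facet normal 0.835 -0.542 0.095
  outer loop
   vertex 3.8 2.1 3.8
   vertex 3.3 0.7 0.2
   vertex 4.5 2.6 0.5
  endloop
 endfacet
 facet normal -0.238 0.952 -0.193
  outer loop
   vertex 4.4 3.8 2.8
   vertex 4.5 3.5 1.2
   vertex 3.1 3.8 4.4
  endloop
 endfacet
 facet normal 0.772 0.097 0.628
  outer loop
   vertex 4.4 3.8 2.8
   vertex 3.1 3.8 4.4
   vertex 3.8 2.1 3.8
  endloop
 endfacet
 facet normal 0.996 -0.057 0.073
  outer loop
   vertex 4.4 3.8 2.8
   vertex 4.5 2.6 0.5
   vertex 4.5 3.5 1.2
  endloop
 endfacet
 facet normal 0.956 -0.240 0.167
  outer loop
   vertex 4.4 3.8 2.8
   vertex 3.8 2.1 3.8
   vertex 4.5 2.6 0.5
  endloop
 endfacet
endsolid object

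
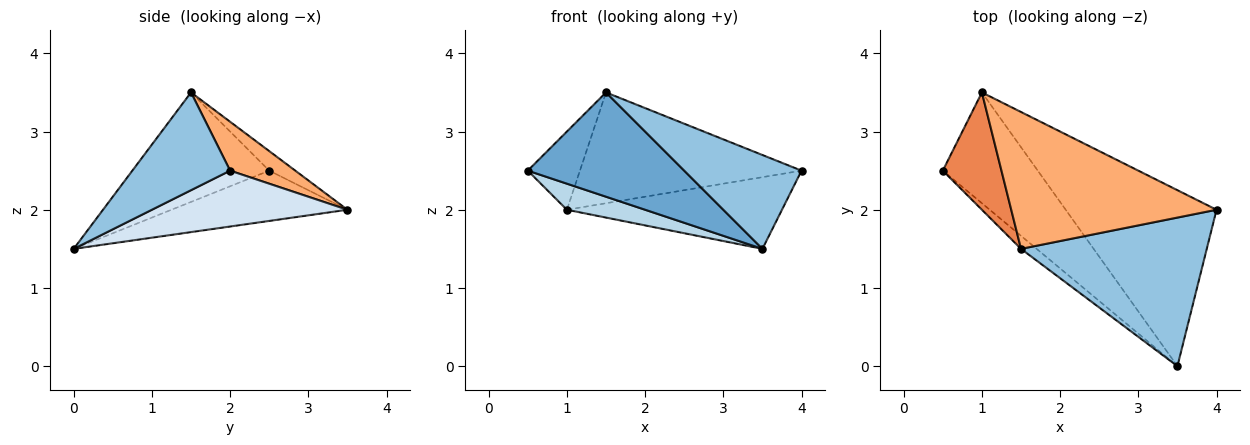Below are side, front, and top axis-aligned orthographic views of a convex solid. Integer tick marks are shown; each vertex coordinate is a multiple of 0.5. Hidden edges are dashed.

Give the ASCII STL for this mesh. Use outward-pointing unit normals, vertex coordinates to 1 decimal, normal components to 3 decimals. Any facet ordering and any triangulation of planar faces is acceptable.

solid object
 facet normal -0.656 -0.749 -0.094
  outer loop
   vertex 1.5 1.5 3.5
   vertex 0.5 2.5 2.5
   vertex 3.5 0.0 1.5
  endloop
 endfacet
 facet normal 0.407 -0.488 0.772
  outer loop
   vertex 1.5 1.5 3.5
   vertex 3.5 0.0 1.5
   vertex 4.0 2.0 2.5
  endloop
 endfacet
 facet normal -0.458 -0.204 -0.865
  outer loop
   vertex 1.0 3.5 2.0
   vertex 3.5 0.0 1.5
   vertex 0.5 2.5 2.5
  endloop
 endfacet
 facet normal 0.324 0.357 -0.876
  outer loop
   vertex 1.0 3.5 2.0
   vertex 4.0 2.0 2.5
   vertex 3.5 0.0 1.5
  endloop
 endfacet
 facet normal -0.267 0.535 0.802
  outer loop
   vertex 1.0 3.5 2.0
   vertex 0.5 2.5 2.5
   vertex 1.5 1.5 3.5
  endloop
 endfacet
 facet normal 0.182 0.619 0.764
  outer loop
   vertex 1.0 3.5 2.0
   vertex 1.5 1.5 3.5
   vertex 4.0 2.0 2.5
  endloop
 endfacet
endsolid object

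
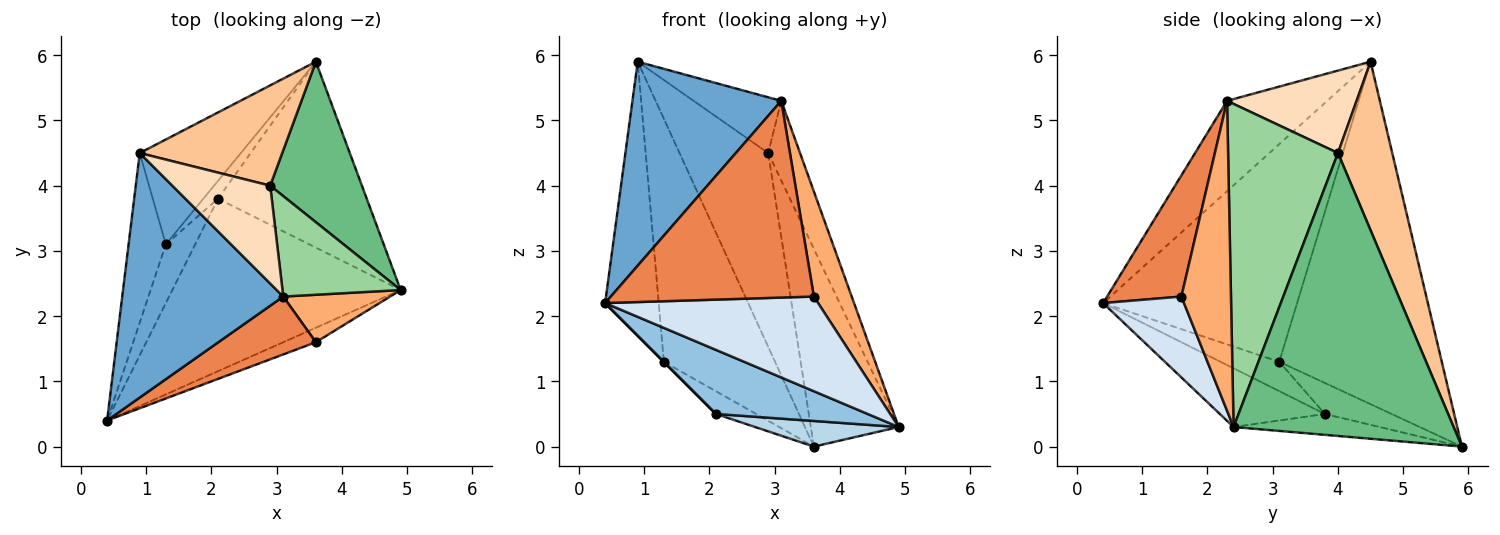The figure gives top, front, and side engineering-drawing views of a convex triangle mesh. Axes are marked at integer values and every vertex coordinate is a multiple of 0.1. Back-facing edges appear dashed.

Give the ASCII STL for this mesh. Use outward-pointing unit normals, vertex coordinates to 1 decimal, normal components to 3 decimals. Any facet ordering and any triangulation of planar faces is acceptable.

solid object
 facet normal -0.396 -0.588 0.705
  outer loop
   vertex 3.1 2.3 5.3
   vertex 0.9 4.5 5.9
   vertex 0.4 0.4 2.2
  endloop
 endfacet
 facet normal -0.234 -0.338 -0.911
  outer loop
   vertex 2.1 3.8 0.5
   vertex 4.9 2.4 0.3
   vertex 0.4 0.4 2.2
  endloop
 endfacet
 facet normal -0.138 -0.135 -0.981
  outer loop
   vertex 2.1 3.8 0.5
   vertex 3.6 5.9 0.0
   vertex 4.9 2.4 0.3
  endloop
 endfacet
 facet normal 0.351 -0.925 -0.142
  outer loop
   vertex 3.6 1.6 2.3
   vertex 0.4 0.4 2.2
   vertex 4.9 2.4 0.3
  endloop
 endfacet
 facet normal 0.331 -0.905 0.266
  outer loop
   vertex 3.6 1.6 2.3
   vertex 3.1 2.3 5.3
   vertex 0.4 0.4 2.2
  endloop
 endfacet
 facet normal 0.767 -0.585 0.264
  outer loop
   vertex 3.6 1.6 2.3
   vertex 4.9 2.4 0.3
   vertex 3.1 2.3 5.3
  endloop
 endfacet
 facet normal 0.478 0.780 0.404
  outer loop
   vertex 2.9 4.0 4.5
   vertex 3.6 5.9 0.0
   vertex 0.9 4.5 5.9
  endloop
 endfacet
 facet normal 0.591 0.399 0.701
  outer loop
   vertex 2.9 4.0 4.5
   vertex 0.9 4.5 5.9
   vertex 3.1 2.3 5.3
  endloop
 endfacet
 facet normal 0.889 0.355 0.288
  outer loop
   vertex 2.9 4.0 4.5
   vertex 4.9 2.4 0.3
   vertex 3.6 5.9 0.0
  endloop
 endfacet
 facet normal 0.906 0.263 0.331
  outer loop
   vertex 2.9 4.0 4.5
   vertex 3.1 2.3 5.3
   vertex 4.9 2.4 0.3
  endloop
 endfacet
 facet normal -0.951 0.263 -0.163
  outer loop
   vertex 1.3 3.1 1.3
   vertex 0.4 0.4 2.2
   vertex 0.9 4.5 5.9
  endloop
 endfacet
 facet normal -0.707 0.000 -0.707
  outer loop
   vertex 1.3 3.1 1.3
   vertex 2.1 3.8 0.5
   vertex 0.4 0.4 2.2
  endloop
 endfacet
 facet normal -0.802 0.549 -0.237
  outer loop
   vertex 1.3 3.1 1.3
   vertex 0.9 4.5 5.9
   vertex 3.6 5.9 0.0
  endloop
 endfacet
 facet normal -0.794 0.478 -0.376
  outer loop
   vertex 1.3 3.1 1.3
   vertex 3.6 5.9 0.0
   vertex 2.1 3.8 0.5
  endloop
 endfacet
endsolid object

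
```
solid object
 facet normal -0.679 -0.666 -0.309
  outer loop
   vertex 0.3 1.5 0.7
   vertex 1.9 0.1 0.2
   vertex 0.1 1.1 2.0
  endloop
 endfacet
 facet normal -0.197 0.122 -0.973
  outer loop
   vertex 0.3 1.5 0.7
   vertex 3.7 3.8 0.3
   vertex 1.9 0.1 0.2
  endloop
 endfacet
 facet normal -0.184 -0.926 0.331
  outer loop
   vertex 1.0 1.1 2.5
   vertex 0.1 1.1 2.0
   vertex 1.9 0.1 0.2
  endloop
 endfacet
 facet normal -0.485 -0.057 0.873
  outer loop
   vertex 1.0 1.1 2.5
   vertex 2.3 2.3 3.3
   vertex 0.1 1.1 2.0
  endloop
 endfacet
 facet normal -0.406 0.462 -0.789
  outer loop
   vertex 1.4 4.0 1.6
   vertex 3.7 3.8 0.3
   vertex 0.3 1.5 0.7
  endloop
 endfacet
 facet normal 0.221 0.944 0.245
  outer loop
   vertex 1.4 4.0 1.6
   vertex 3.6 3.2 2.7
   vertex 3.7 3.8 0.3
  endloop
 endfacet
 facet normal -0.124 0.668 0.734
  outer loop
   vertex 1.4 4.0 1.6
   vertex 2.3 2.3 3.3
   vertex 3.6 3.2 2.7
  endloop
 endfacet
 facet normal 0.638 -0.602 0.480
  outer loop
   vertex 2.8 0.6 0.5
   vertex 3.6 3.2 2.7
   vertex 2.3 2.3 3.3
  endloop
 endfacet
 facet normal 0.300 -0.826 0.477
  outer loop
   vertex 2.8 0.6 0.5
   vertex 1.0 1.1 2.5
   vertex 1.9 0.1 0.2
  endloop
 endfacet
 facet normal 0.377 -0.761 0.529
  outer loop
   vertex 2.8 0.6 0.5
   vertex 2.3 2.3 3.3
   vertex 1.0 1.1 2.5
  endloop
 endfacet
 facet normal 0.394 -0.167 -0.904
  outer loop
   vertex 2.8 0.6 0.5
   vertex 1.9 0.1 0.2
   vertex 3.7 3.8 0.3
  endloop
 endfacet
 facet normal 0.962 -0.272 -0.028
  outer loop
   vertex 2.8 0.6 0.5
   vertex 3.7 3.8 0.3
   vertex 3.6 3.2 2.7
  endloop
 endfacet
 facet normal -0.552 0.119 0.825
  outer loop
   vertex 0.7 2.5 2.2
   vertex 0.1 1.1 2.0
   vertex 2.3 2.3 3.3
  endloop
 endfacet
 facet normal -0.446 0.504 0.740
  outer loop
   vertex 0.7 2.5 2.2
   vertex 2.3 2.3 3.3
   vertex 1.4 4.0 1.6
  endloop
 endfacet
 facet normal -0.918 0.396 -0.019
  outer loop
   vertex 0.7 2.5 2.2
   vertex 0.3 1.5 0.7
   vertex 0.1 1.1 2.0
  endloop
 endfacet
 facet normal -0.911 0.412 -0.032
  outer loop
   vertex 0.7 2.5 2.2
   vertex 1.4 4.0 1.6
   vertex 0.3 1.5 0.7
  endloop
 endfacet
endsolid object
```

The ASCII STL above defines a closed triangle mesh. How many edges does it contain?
24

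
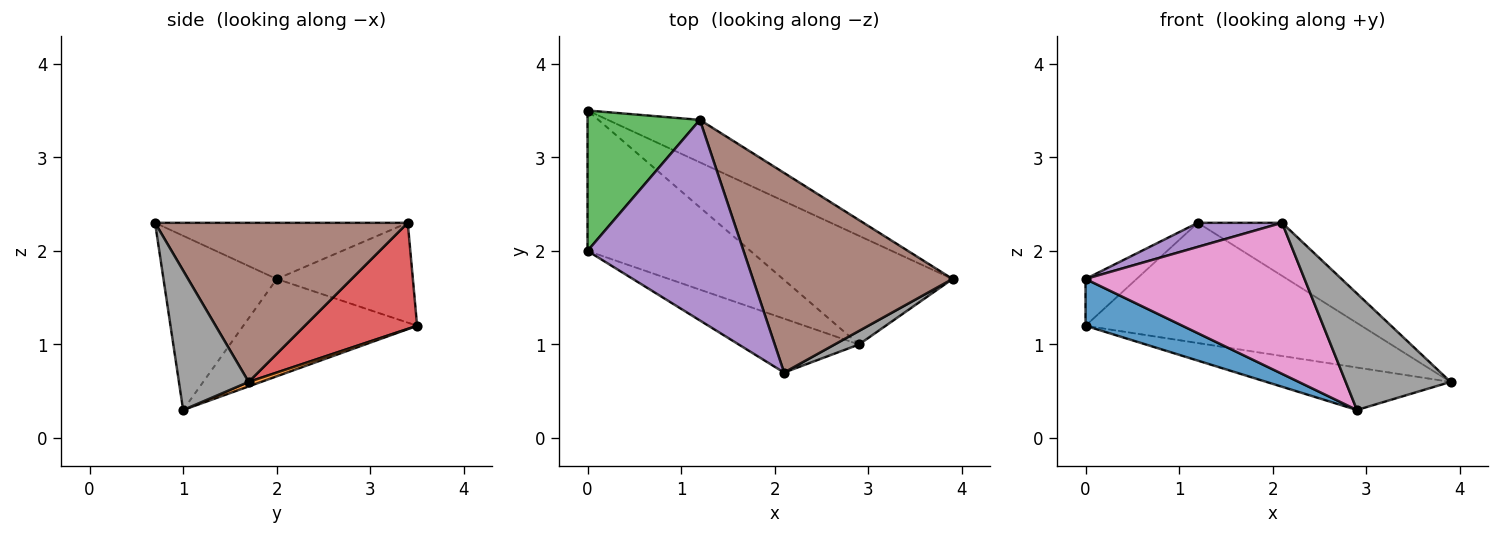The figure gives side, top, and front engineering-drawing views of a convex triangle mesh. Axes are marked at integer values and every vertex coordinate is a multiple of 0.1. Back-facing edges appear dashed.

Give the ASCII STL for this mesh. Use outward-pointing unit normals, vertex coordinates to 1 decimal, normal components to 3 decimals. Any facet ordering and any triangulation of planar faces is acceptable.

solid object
 facet normal -0.493 -0.275 -0.825
  outer loop
   vertex 2.9 1.0 0.3
   vertex 0.0 2.0 1.7
   vertex 0.0 3.5 1.2
  endloop
 endfacet
 facet normal 0.025 0.364 -0.931
  outer loop
   vertex 2.9 1.0 0.3
   vertex 0.0 3.5 1.2
   vertex 3.9 1.7 0.6
  endloop
 endfacet
 facet normal -0.645 0.242 0.725
  outer loop
   vertex 1.2 3.4 2.3
   vertex 0.0 3.5 1.2
   vertex 0.0 2.0 1.7
  endloop
 endfacet
 facet normal 0.358 0.880 -0.311
  outer loop
   vertex 1.2 3.4 2.3
   vertex 3.9 1.7 0.6
   vertex 0.0 3.5 1.2
  endloop
 endfacet
 facet normal -0.337 -0.112 0.935
  outer loop
   vertex 2.1 0.7 2.3
   vertex 1.2 3.4 2.3
   vertex 0.0 2.0 1.7
  endloop
 endfacet
 facet normal 0.610 0.203 0.766
  outer loop
   vertex 2.1 0.7 2.3
   vertex 3.9 1.7 0.6
   vertex 1.2 3.4 2.3
  endloop
 endfacet
 facet normal -0.438 -0.847 -0.302
  outer loop
   vertex 2.1 0.7 2.3
   vertex 0.0 2.0 1.7
   vertex 2.9 1.0 0.3
  endloop
 endfacet
 facet normal 0.551 -0.829 0.096
  outer loop
   vertex 2.1 0.7 2.3
   vertex 2.9 1.0 0.3
   vertex 3.9 1.7 0.6
  endloop
 endfacet
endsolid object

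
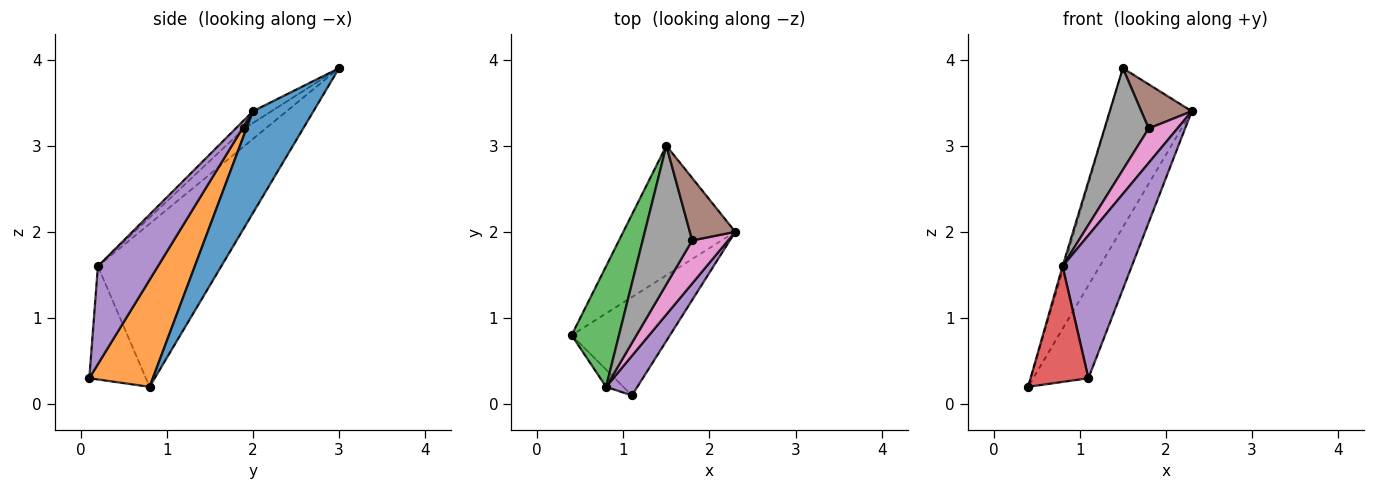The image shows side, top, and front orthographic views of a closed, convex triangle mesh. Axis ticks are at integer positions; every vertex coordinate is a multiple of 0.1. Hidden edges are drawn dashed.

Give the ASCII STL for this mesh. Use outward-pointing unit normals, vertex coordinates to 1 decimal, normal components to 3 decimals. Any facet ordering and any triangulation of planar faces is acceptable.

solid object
 facet normal 0.498 0.672 -0.548
  outer loop
   vertex 1.5 3.0 3.9
   vertex 2.3 2.0 3.4
   vertex 0.4 0.8 0.2
  endloop
 endfacet
 facet normal 0.620 0.539 -0.570
  outer loop
   vertex 1.1 0.1 0.3
   vertex 0.4 0.8 0.2
   vertex 2.3 2.0 3.4
  endloop
 endfacet
 facet normal -0.960 0.011 0.279
  outer loop
   vertex 0.8 0.2 1.6
   vertex 1.5 3.0 3.9
   vertex 0.4 0.8 0.2
  endloop
 endfacet
 facet normal -0.696 -0.711 -0.106
  outer loop
   vertex 0.8 0.2 1.6
   vertex 0.4 0.8 0.2
   vertex 1.1 0.1 0.3
  endloop
 endfacet
 facet normal 0.641 -0.739 0.205
  outer loop
   vertex 0.8 0.2 1.6
   vertex 1.1 0.1 0.3
   vertex 2.3 2.0 3.4
  endloop
 endfacet
 facet normal -0.207 -0.565 0.799
  outer loop
   vertex 1.8 1.9 3.2
   vertex 2.3 2.0 3.4
   vertex 1.5 3.0 3.9
  endloop
 endfacet
 facet normal -0.184 -0.614 0.768
  outer loop
   vertex 1.8 1.9 3.2
   vertex 0.8 0.2 1.6
   vertex 2.3 2.0 3.4
  endloop
 endfacet
 facet normal -0.275 -0.568 0.776
  outer loop
   vertex 1.8 1.9 3.2
   vertex 1.5 3.0 3.9
   vertex 0.8 0.2 1.6
  endloop
 endfacet
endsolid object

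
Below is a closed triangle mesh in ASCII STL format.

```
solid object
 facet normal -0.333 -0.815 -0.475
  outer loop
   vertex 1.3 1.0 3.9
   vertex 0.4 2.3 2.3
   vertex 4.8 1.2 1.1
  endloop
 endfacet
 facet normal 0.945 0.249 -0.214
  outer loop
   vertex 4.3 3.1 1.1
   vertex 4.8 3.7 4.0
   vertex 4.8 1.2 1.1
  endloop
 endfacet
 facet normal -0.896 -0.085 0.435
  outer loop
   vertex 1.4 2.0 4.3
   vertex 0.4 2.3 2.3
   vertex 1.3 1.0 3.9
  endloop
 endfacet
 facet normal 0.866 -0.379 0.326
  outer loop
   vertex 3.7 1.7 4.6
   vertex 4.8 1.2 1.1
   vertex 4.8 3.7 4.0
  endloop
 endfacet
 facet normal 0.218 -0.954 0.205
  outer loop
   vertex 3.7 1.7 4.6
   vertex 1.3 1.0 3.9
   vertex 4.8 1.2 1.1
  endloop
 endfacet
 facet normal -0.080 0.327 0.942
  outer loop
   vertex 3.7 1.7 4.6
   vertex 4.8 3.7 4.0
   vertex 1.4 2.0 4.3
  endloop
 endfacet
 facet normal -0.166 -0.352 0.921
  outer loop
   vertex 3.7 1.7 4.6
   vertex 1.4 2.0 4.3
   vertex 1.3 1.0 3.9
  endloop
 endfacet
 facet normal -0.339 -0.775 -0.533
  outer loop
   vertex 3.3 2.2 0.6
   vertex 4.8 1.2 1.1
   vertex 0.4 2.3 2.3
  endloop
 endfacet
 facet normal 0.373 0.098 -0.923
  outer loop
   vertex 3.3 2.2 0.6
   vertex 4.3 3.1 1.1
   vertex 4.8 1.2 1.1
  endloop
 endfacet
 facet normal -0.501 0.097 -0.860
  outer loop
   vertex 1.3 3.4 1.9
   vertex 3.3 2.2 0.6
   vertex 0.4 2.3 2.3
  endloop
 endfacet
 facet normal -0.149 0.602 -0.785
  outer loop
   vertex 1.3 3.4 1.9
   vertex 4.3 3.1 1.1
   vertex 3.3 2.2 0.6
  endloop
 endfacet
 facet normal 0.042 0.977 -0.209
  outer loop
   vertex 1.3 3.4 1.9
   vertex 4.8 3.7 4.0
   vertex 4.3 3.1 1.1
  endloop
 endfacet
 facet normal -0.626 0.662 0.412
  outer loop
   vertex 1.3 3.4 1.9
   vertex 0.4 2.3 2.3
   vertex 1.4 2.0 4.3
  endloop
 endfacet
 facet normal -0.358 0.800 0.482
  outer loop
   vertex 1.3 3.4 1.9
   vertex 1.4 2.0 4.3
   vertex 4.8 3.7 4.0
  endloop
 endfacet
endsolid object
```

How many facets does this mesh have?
14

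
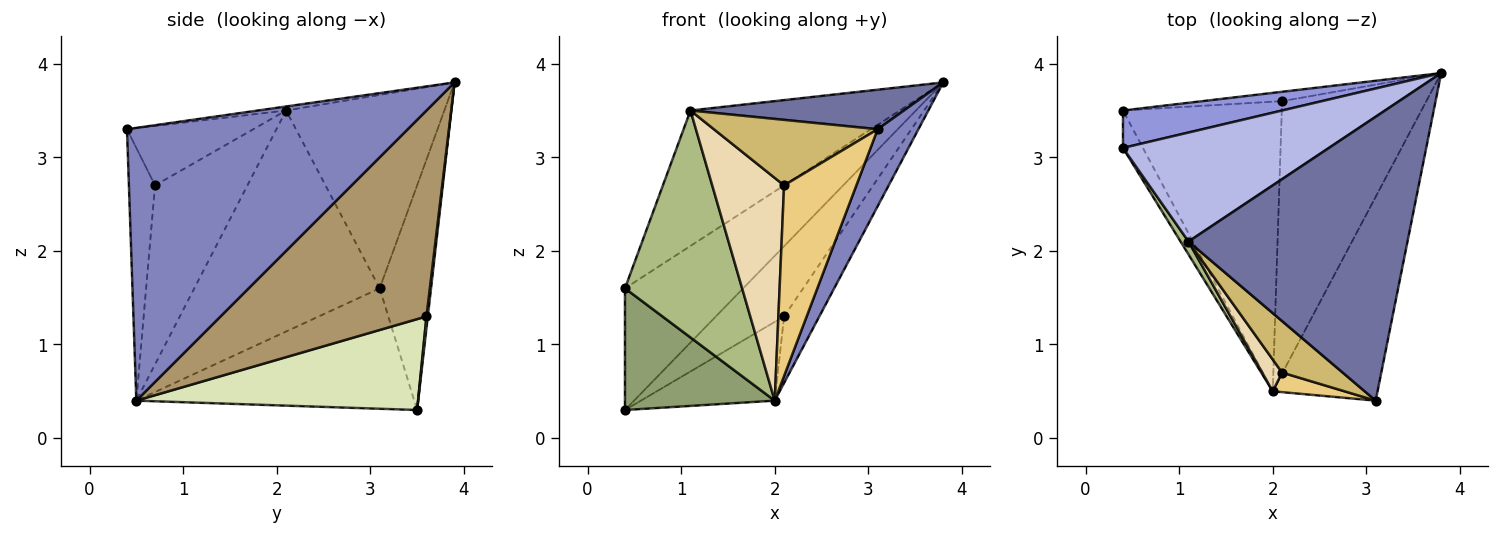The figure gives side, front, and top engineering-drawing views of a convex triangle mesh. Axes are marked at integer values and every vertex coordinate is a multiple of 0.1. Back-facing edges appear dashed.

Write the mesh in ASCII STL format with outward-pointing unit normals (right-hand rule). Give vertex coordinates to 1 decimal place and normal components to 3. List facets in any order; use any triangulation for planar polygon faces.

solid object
 facet normal -0.018 -0.138 0.990
  outer loop
   vertex 1.1 2.1 3.5
   vertex 3.1 0.4 3.3
   vertex 3.8 3.9 3.8
  endloop
 endfacet
 facet normal 0.925 -0.134 -0.355
  outer loop
   vertex 2.0 0.5 0.4
   vertex 3.8 3.9 3.8
   vertex 3.1 0.4 3.3
  endloop
 endfacet
 facet normal -0.383 0.883 0.272
  outer loop
   vertex 0.4 3.1 1.6
   vertex 3.8 3.9 3.8
   vertex 0.4 3.5 0.3
  endloop
 endfacet
 facet normal -0.508 0.671 0.540
  outer loop
   vertex 0.4 3.1 1.6
   vertex 1.1 2.1 3.5
   vertex 3.8 3.9 3.8
  endloop
 endfacet
 facet normal -0.871 -0.469 -0.144
  outer loop
   vertex 0.4 3.1 1.6
   vertex 0.4 3.5 0.3
   vertex 2.0 0.5 0.4
  endloop
 endfacet
 facet normal -0.845 -0.534 0.030
  outer loop
   vertex 0.4 3.1 1.6
   vertex 2.0 0.5 0.4
   vertex 1.1 2.1 3.5
  endloop
 endfacet
 facet normal 0.019 0.991 -0.132
  outer loop
   vertex 2.1 3.6 1.3
   vertex 0.4 3.5 0.3
   vertex 3.8 3.9 3.8
  endloop
 endfacet
 facet normal 0.483 0.230 -0.845
  outer loop
   vertex 2.1 3.6 1.3
   vertex 2.0 0.5 0.4
   vertex 0.4 3.5 0.3
  endloop
 endfacet
 facet normal 0.811 0.139 -0.568
  outer loop
   vertex 2.1 3.6 1.3
   vertex 3.8 3.9 3.8
   vertex 2.0 0.5 0.4
  endloop
 endfacet
 facet normal -0.519 -0.672 0.528
  outer loop
   vertex 2.1 0.7 2.7
   vertex 3.1 0.4 3.3
   vertex 1.1 2.1 3.5
  endloop
 endfacet
 facet normal -0.338 -0.936 0.096
  outer loop
   vertex 2.1 0.7 2.7
   vertex 2.0 0.5 0.4
   vertex 3.1 0.4 3.3
  endloop
 endfacet
 facet normal -0.786 -0.612 0.087
  outer loop
   vertex 2.1 0.7 2.7
   vertex 1.1 2.1 3.5
   vertex 2.0 0.5 0.4
  endloop
 endfacet
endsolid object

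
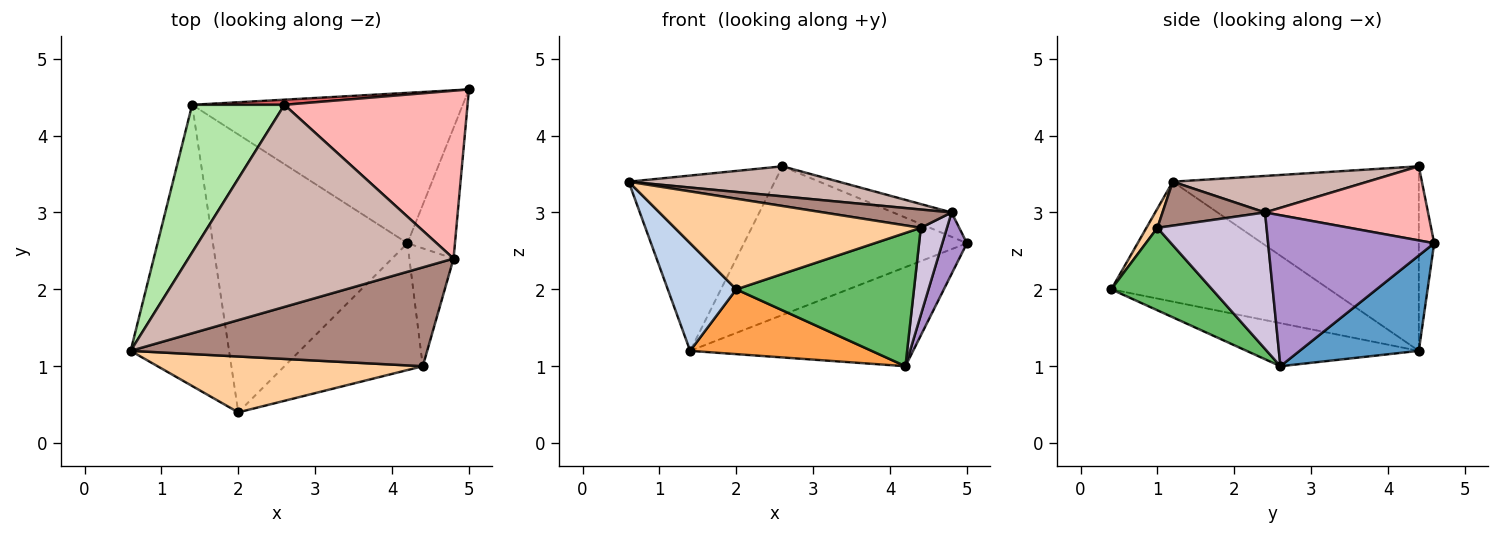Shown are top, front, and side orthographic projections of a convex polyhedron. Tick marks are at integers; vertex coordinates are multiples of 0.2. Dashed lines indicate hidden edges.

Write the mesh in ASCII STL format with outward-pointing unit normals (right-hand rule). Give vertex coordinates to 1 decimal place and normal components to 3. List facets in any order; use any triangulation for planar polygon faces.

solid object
 facet normal 0.282 0.528 -0.801
  outer loop
   vertex 1.4 4.4 1.2
   vertex 5.0 4.6 2.6
   vertex 4.2 2.6 1.0
  endloop
 endfacet
 facet normal -0.751 -0.236 -0.616
  outer loop
   vertex 1.4 4.4 1.2
   vertex 2.0 0.4 2.0
   vertex 0.6 1.2 3.4
  endloop
 endfacet
 facet normal -0.211 -0.222 -0.952
  outer loop
   vertex 1.4 4.4 1.2
   vertex 4.2 2.6 1.0
   vertex 2.0 0.4 2.0
  endloop
 endfacet
 facet normal 0.038 -0.851 0.524
  outer loop
   vertex 4.4 1.0 2.8
   vertex 0.6 1.2 3.4
   vertex 2.0 0.4 2.0
  endloop
 endfacet
 facet normal 0.380 -0.670 -0.638
  outer loop
   vertex 4.4 1.0 2.8
   vertex 2.0 0.4 2.0
   vertex 4.2 2.6 1.0
  endloop
 endfacet
 facet normal -0.790 0.469 0.395
  outer loop
   vertex 2.6 4.4 3.6
   vertex 1.4 4.4 1.2
   vertex 0.6 1.2 3.4
  endloop
 endfacet
 facet normal -0.069 0.997 0.034
  outer loop
   vertex 2.6 4.4 3.6
   vertex 5.0 4.6 2.6
   vertex 1.4 4.4 1.2
  endloop
 endfacet
 facet normal 0.372 0.133 0.919
  outer loop
   vertex 4.8 2.4 3.0
   vertex 5.0 4.6 2.6
   vertex 2.6 4.4 3.6
  endloop
 endfacet
 facet normal 0.944 -0.140 -0.297
  outer loop
   vertex 4.8 2.4 3.0
   vertex 4.2 2.6 1.0
   vertex 5.0 4.6 2.6
  endloop
 endfacet
 facet normal 0.928 -0.222 -0.300
  outer loop
   vertex 4.8 2.4 3.0
   vertex 4.4 1.0 2.8
   vertex 4.2 2.6 1.0
  endloop
 endfacet
 facet normal 0.144 -0.180 0.973
  outer loop
   vertex 4.8 2.4 3.0
   vertex 0.6 1.2 3.4
   vertex 4.4 1.0 2.8
  endloop
 endfacet
 facet normal 0.135 -0.146 0.980
  outer loop
   vertex 4.8 2.4 3.0
   vertex 2.6 4.4 3.6
   vertex 0.6 1.2 3.4
  endloop
 endfacet
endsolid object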